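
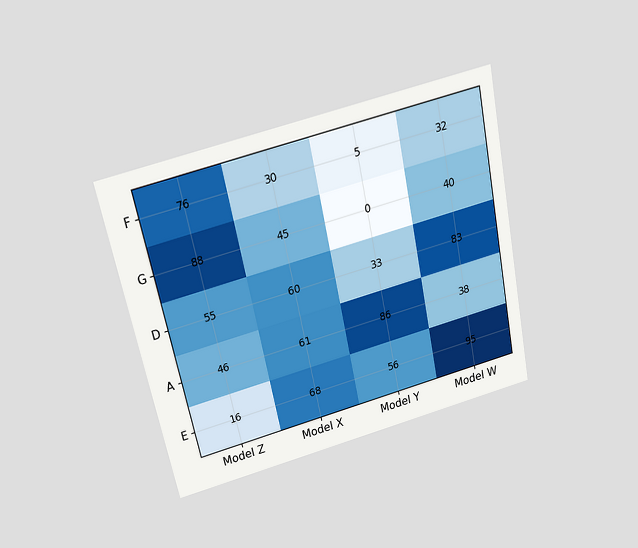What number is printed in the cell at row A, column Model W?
The chart is tilted about 12° counter-clockwise and viewed slightly from above. The (A, Model W) cell reads 38.

38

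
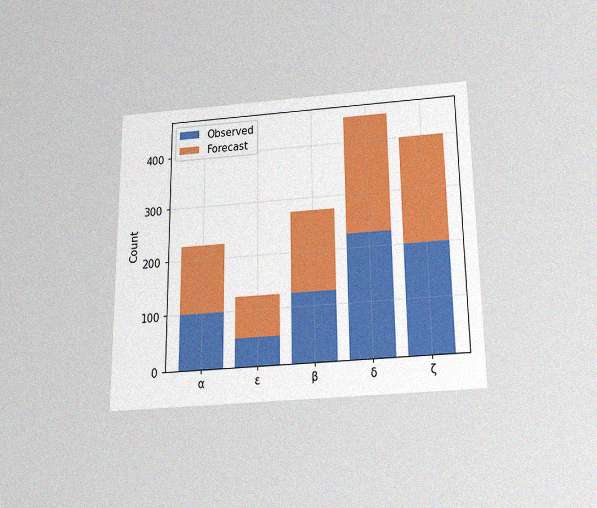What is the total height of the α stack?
The chart is viewed slightly from below, with some photo noise. The α stack's top reaches 225 on the y-axis.

225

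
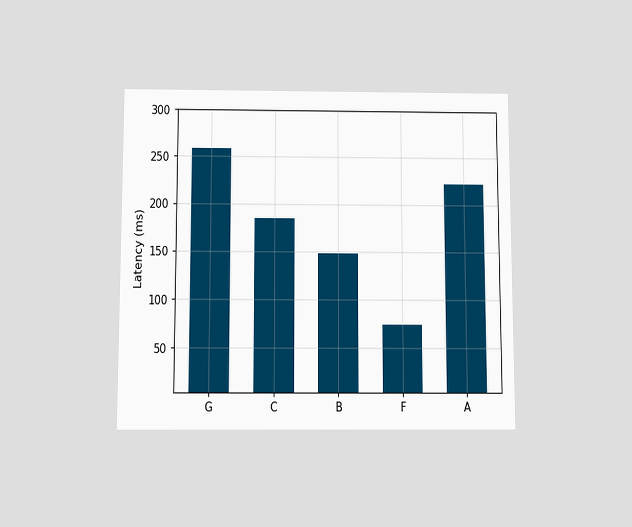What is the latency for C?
185ms

The chart is viewed slightly from below. Reading along the chart's y-axis, the C bar reaches 185ms.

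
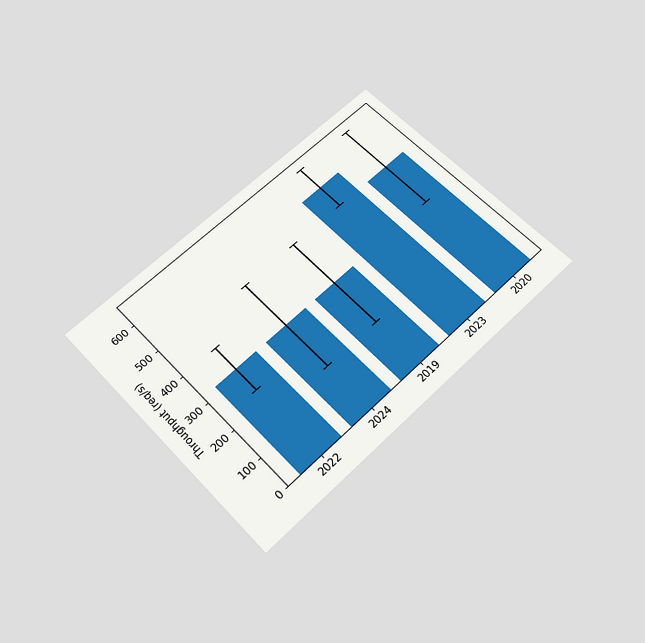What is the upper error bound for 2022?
The chart is tilted about 44° counter-clockwise and viewed slightly from below. The 2022 bar's upper whisker reaches 400req/s.

400req/s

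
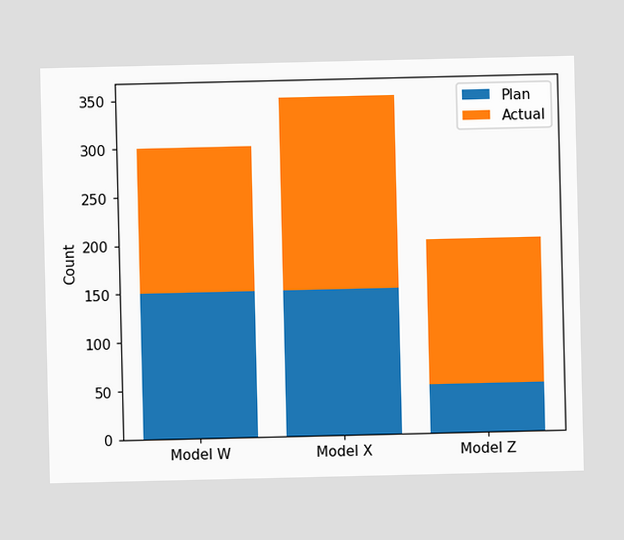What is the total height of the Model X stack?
The Model X stack's top reaches 350 on the y-axis.

350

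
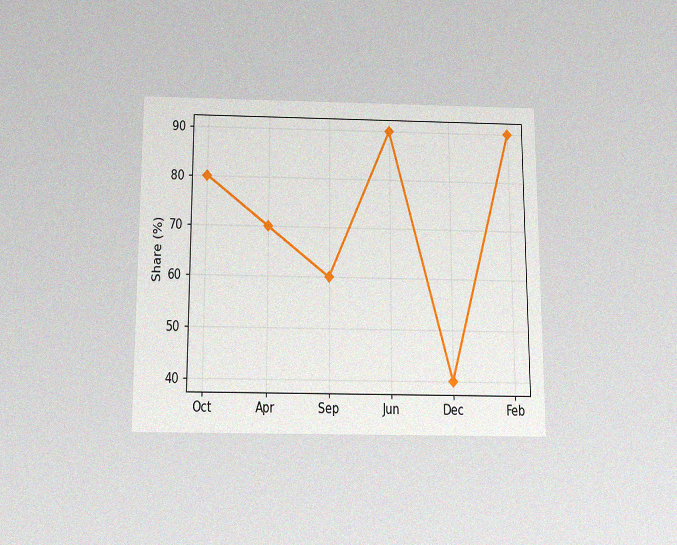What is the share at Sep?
The chart is viewed slightly from below, with some photo noise. At Sep, the line is at 60%.

60%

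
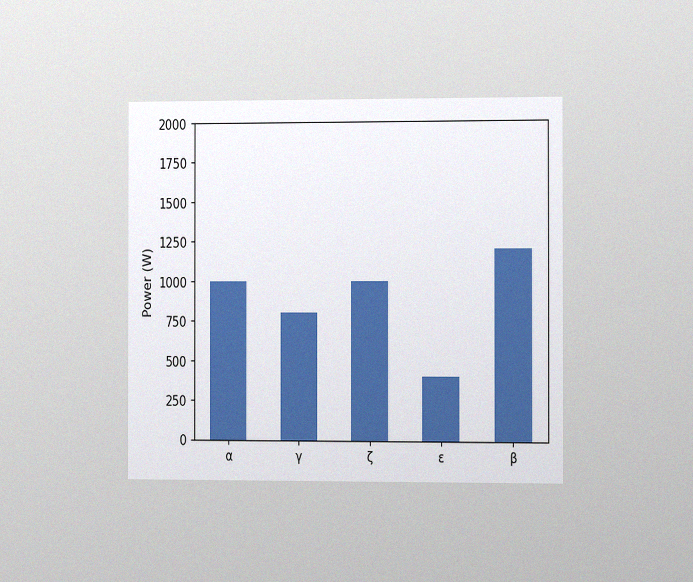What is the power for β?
The chart is viewed slightly from the right, with some photo noise. Reading along the chart's y-axis, the β bar reaches 1200W.

1200W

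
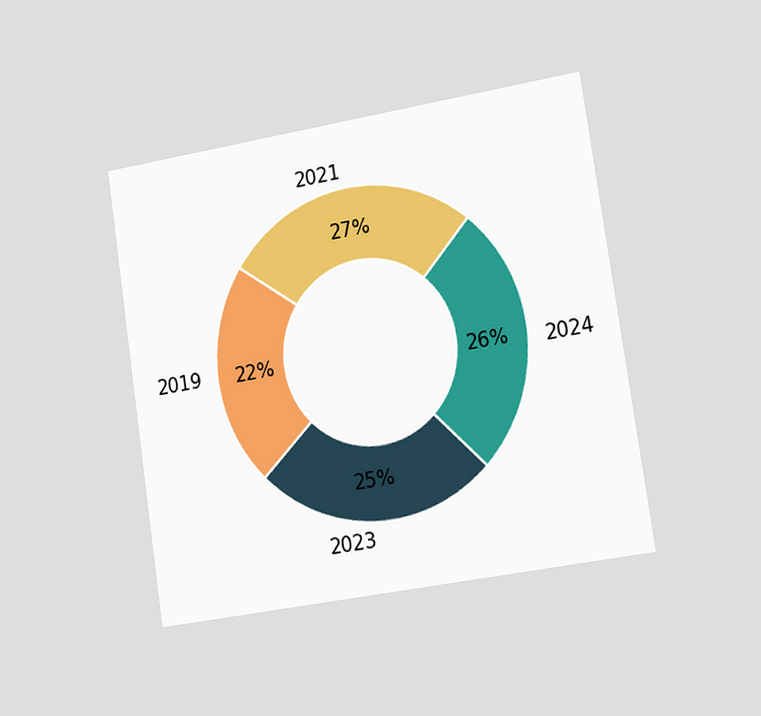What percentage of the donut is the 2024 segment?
26%

The chart is tilted about 9° counter-clockwise and viewed slightly from the right. The 2024 segment takes up 26% of the ring.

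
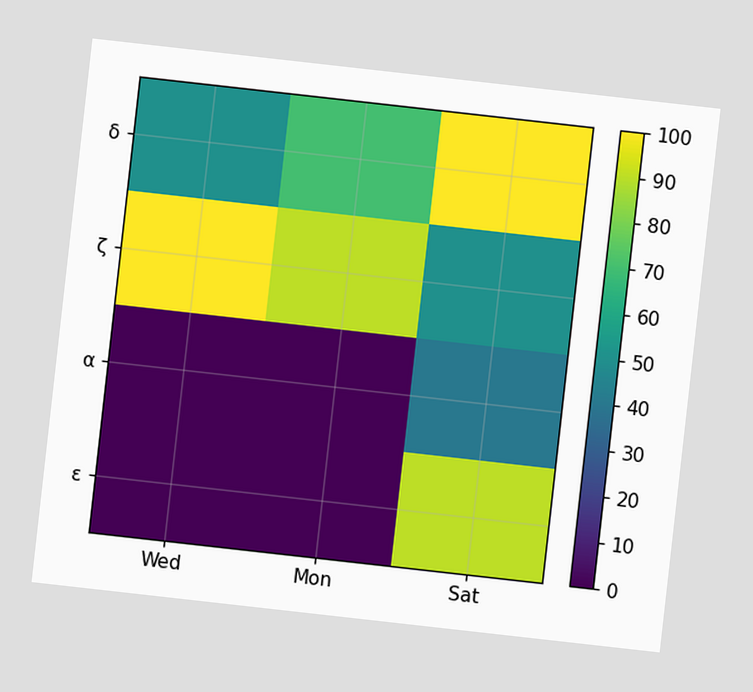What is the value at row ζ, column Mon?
The chart is tilted about 6° clockwise. Matching cell (ζ, Mon) against the colorbar gives 90.

90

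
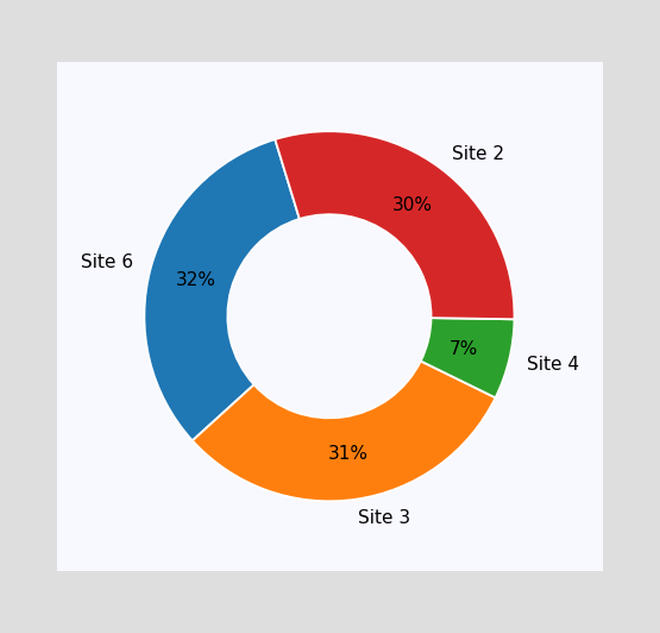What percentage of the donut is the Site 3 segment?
The Site 3 segment takes up 31% of the ring.

31%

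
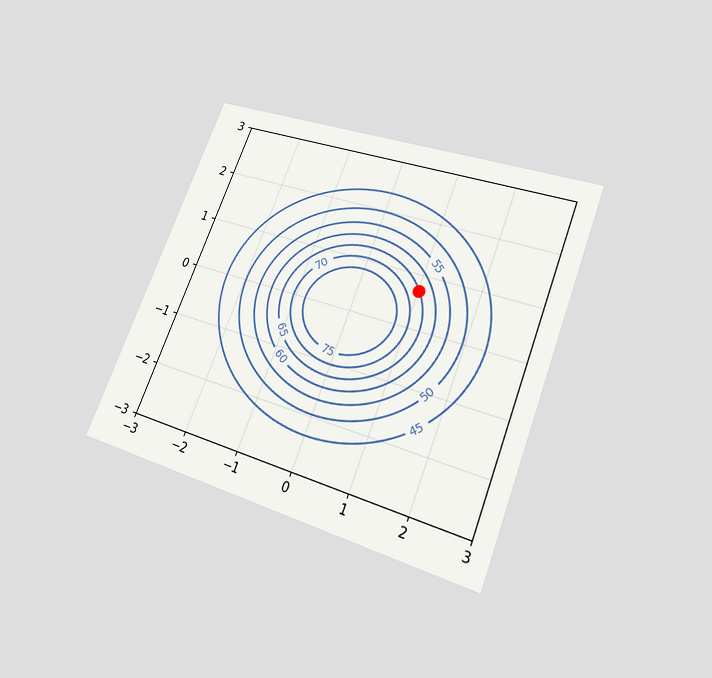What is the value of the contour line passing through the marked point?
65

The chart is tilted about 21° clockwise and viewed slightly from below. The marked point sits on the contour labelled 65.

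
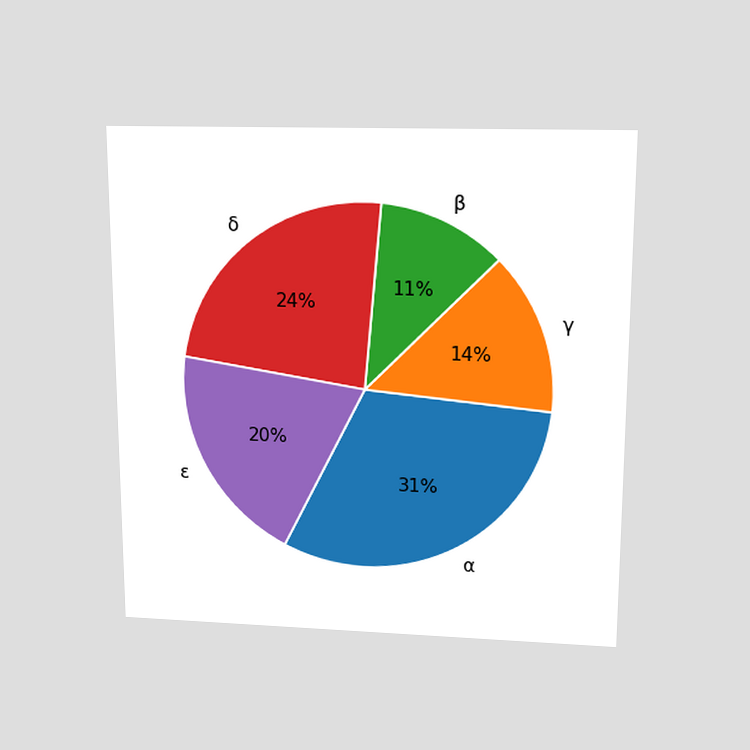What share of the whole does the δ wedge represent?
The chart is viewed slightly from above. The δ slice takes up 24% of the pie.

24%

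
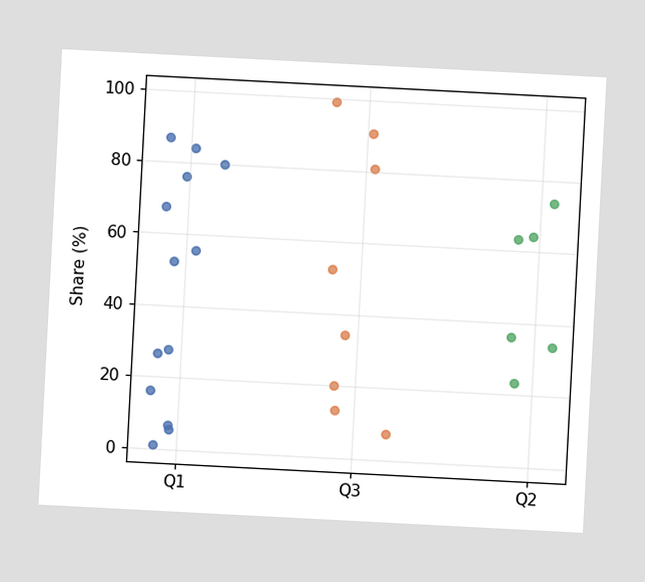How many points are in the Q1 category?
The chart is tilted about 3° clockwise. Counting the markers in the Q1 column gives 13.

13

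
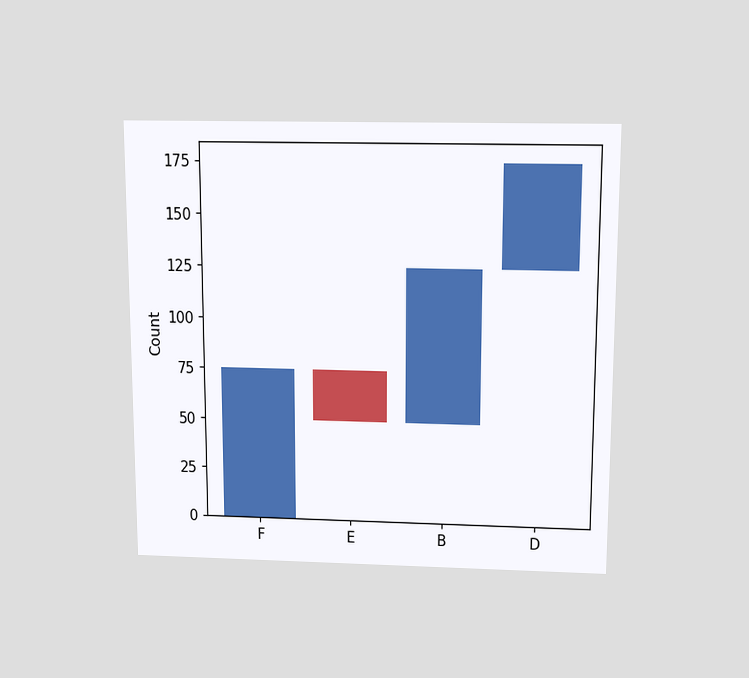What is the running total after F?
75

The chart is viewed slightly from above. After F the running total reaches 75.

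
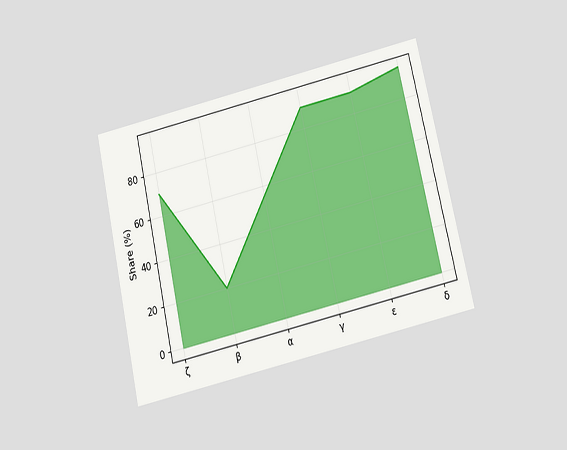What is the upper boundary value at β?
The chart is tilted about 13° counter-clockwise and viewed slightly from below. At β the upper boundary is at 20%.

20%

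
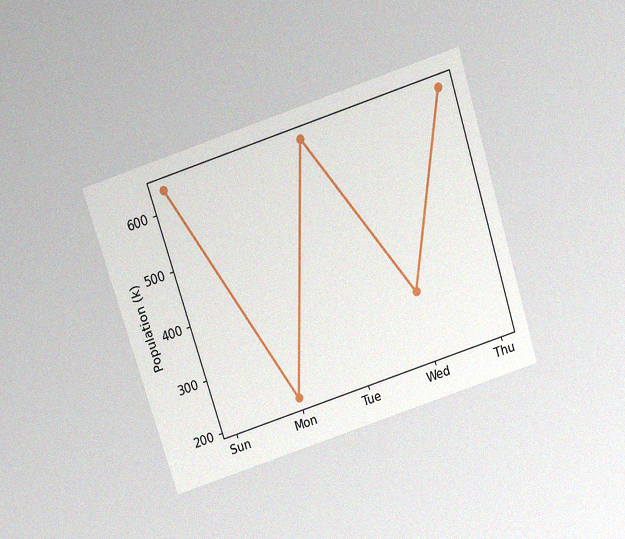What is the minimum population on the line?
The chart is tilted about 18° counter-clockwise and viewed slightly from above, with some photo noise. The lowest point is at Mon, and reading across to the y-axis gives 212k.

212k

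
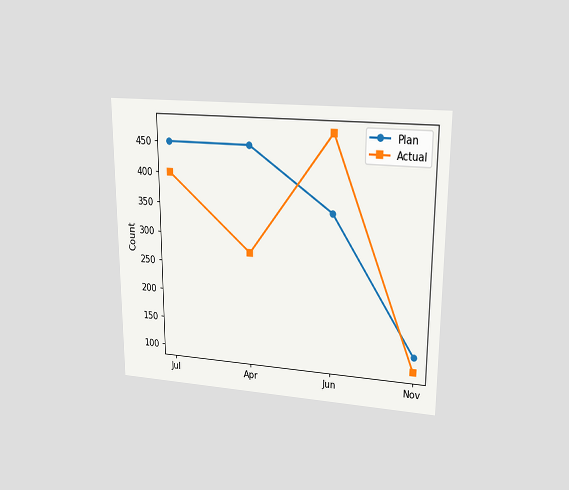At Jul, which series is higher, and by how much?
Plan, by 50

The chart is viewed at a slight angle. At Jul, Plan sits above the other line by 50.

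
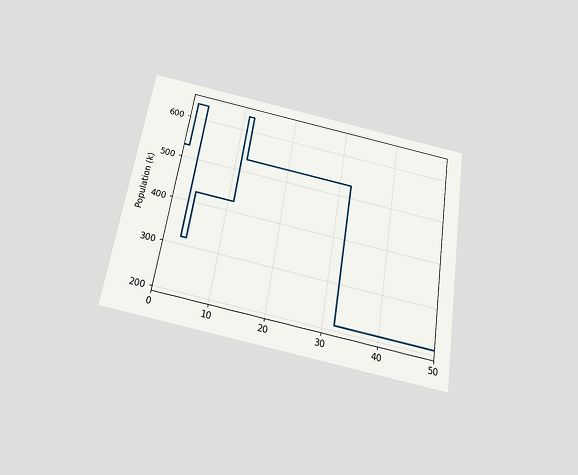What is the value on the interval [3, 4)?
318k

The chart is tilted about 9° clockwise and viewed slightly from below. On [3, 4) the step sits at 318k.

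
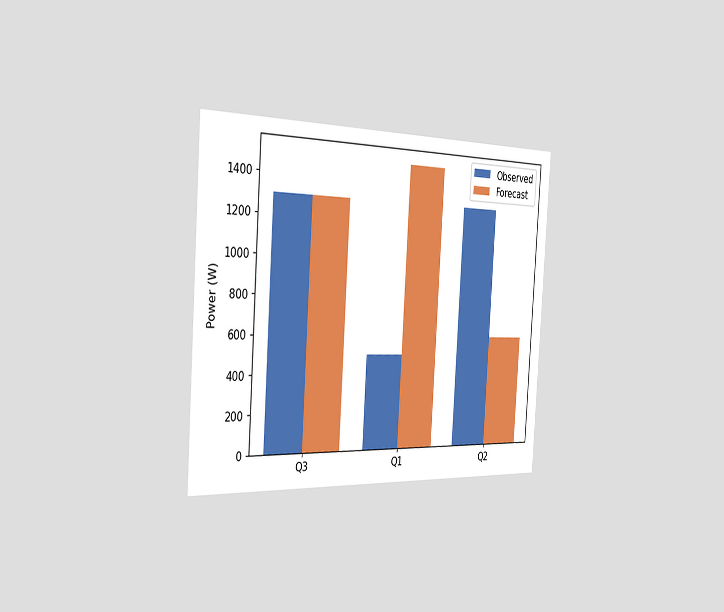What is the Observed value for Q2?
1300W

The chart is tilted about 4° clockwise and viewed slightly from the left. The Observed bar at Q2 reaches 1300W on the y-axis.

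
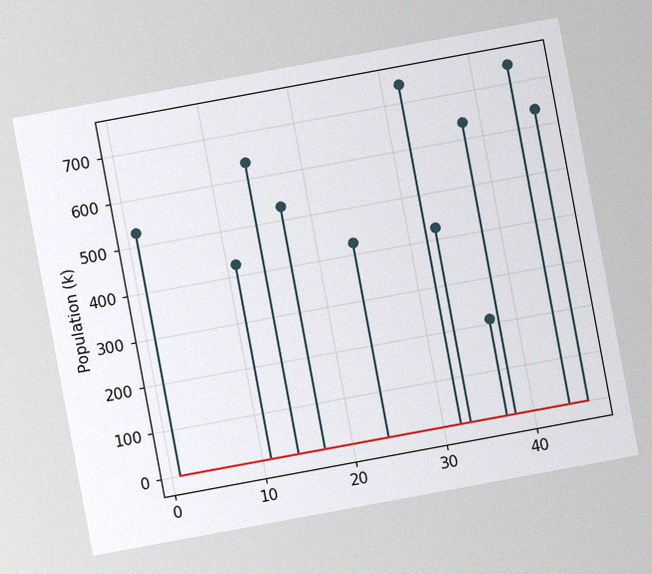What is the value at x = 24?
The chart is tilted about 10° counter-clockwise, with some photo noise. The stem at x=24 reaches 424k.

424k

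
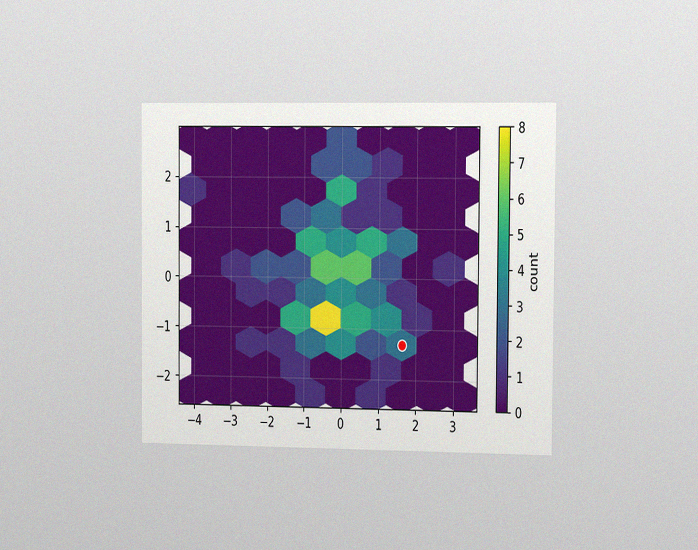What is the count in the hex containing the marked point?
The chart is viewed slightly from the right, with some photo noise. The marked hex reads 3 on the colorbar.

3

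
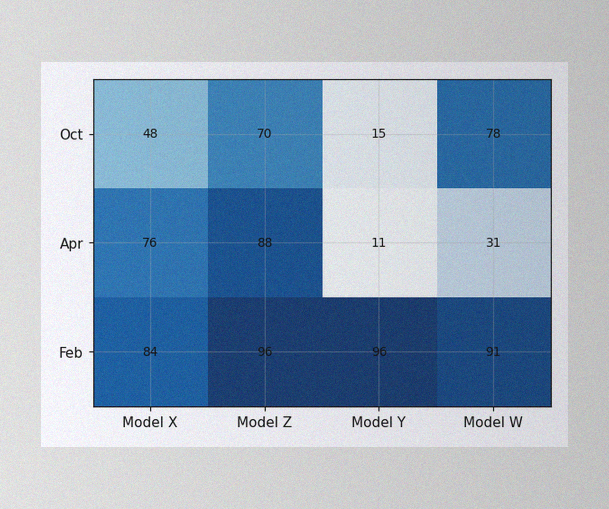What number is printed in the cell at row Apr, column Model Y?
The image has some photo noise and uneven lighting. The (Apr, Model Y) cell reads 11.

11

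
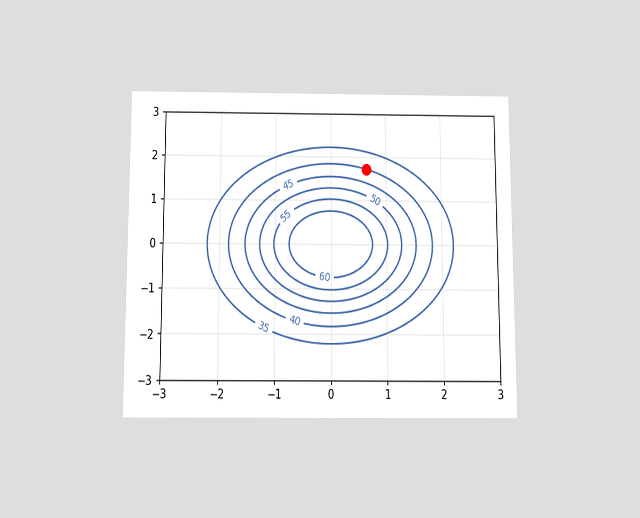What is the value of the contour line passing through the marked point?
The chart is viewed slightly from below. The marked point sits on the contour labelled 40.

40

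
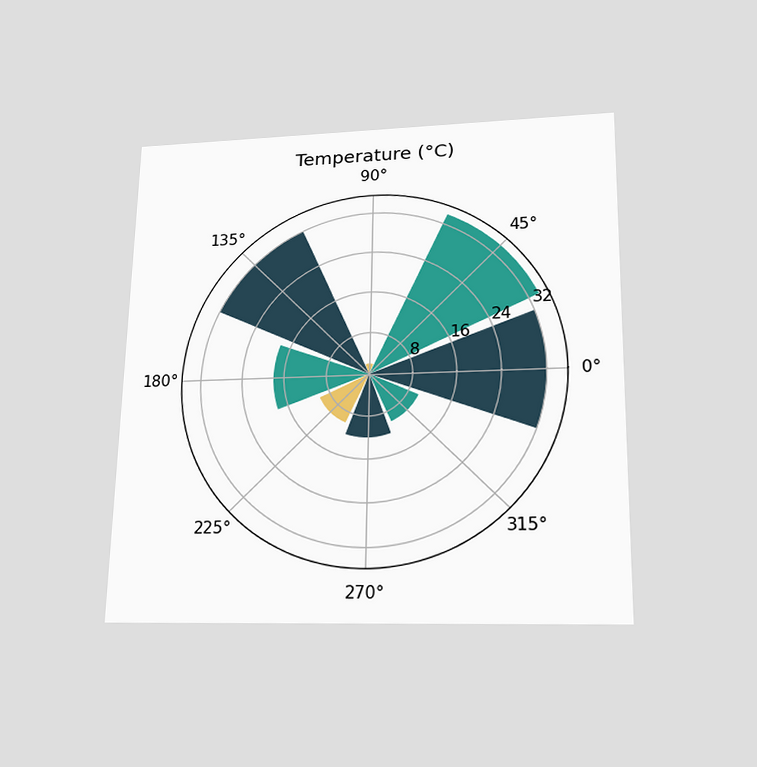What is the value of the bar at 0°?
The chart is viewed slightly from below. The bar at 0° reaches 32°C on the radial axis.

32°C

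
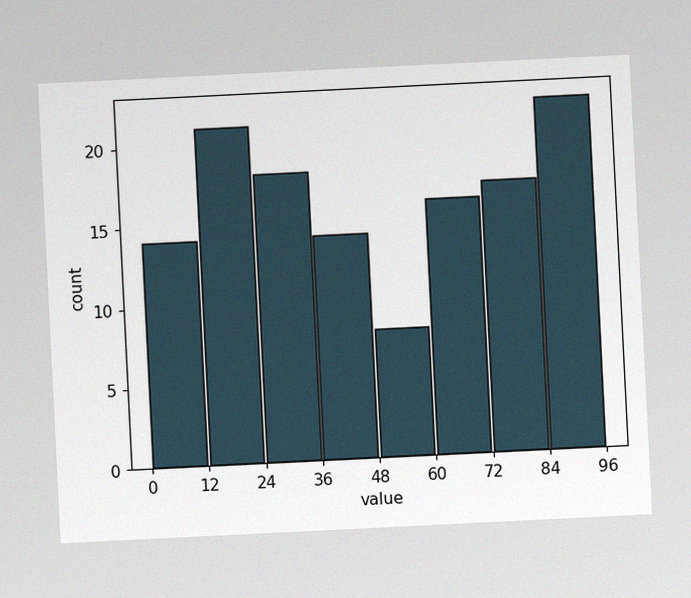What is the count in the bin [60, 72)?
16

The chart is tilted about 3° counter-clockwise, with some photo noise. The [60, 72) bin has height 16.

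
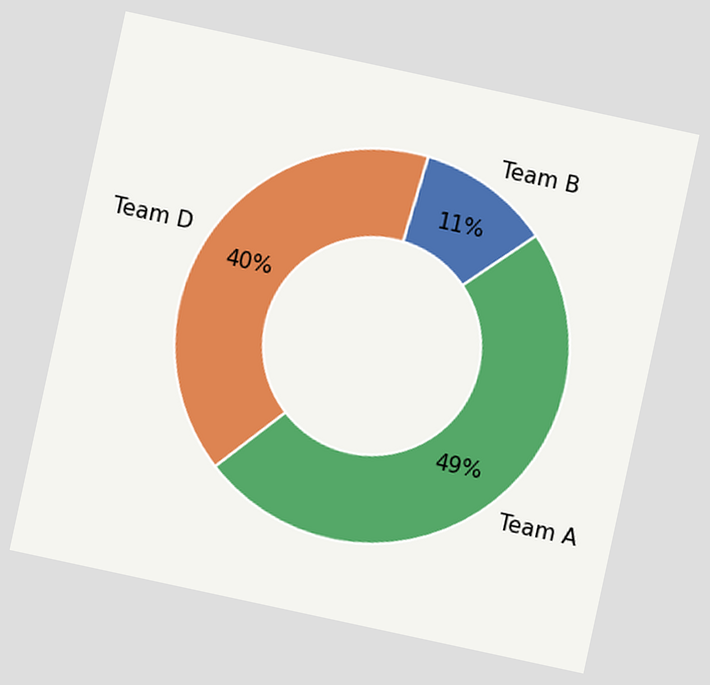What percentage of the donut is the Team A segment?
The chart is tilted about 12° clockwise. The Team A segment takes up 49% of the ring.

49%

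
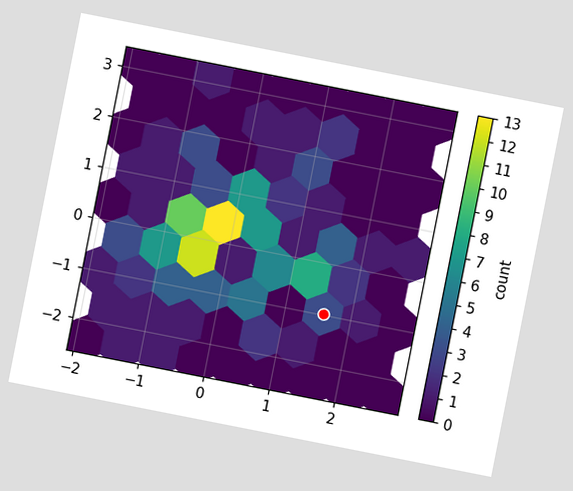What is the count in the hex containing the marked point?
The chart is tilted about 11° clockwise. The marked hex reads 3 on the colorbar.

3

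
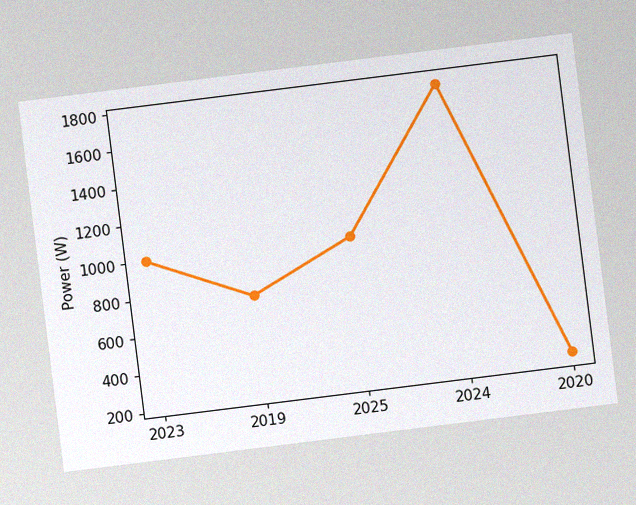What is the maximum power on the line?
The chart is tilted about 7° counter-clockwise, with some photo noise. The highest point is at 2024, and reading across to the y-axis gives 1750W.

1750W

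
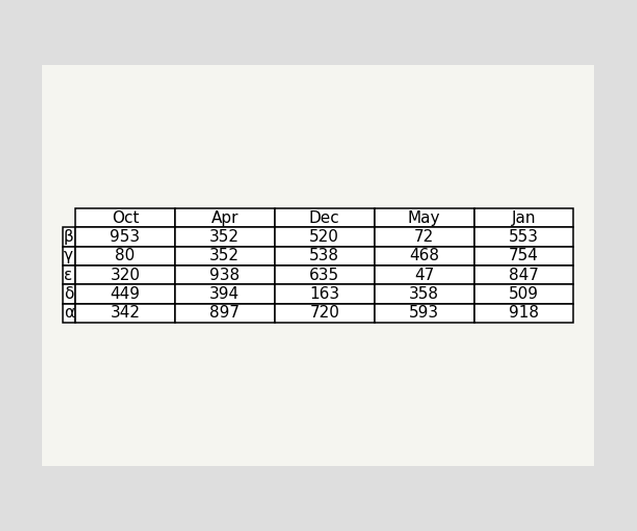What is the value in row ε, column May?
47

The (ε, May) cell reads 47.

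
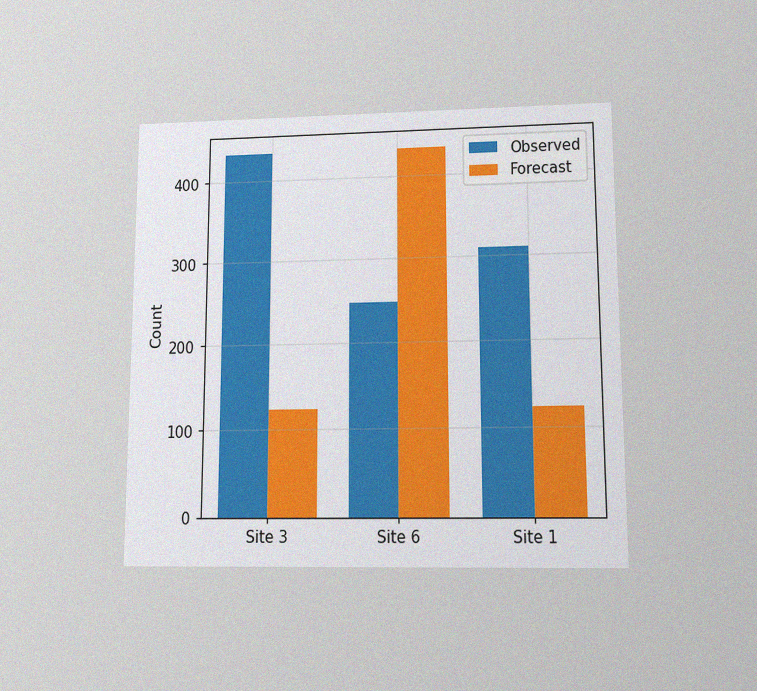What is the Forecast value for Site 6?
434

The chart is viewed at a slight angle, with some photo noise. The Forecast bar at Site 6 reaches 434 on the y-axis.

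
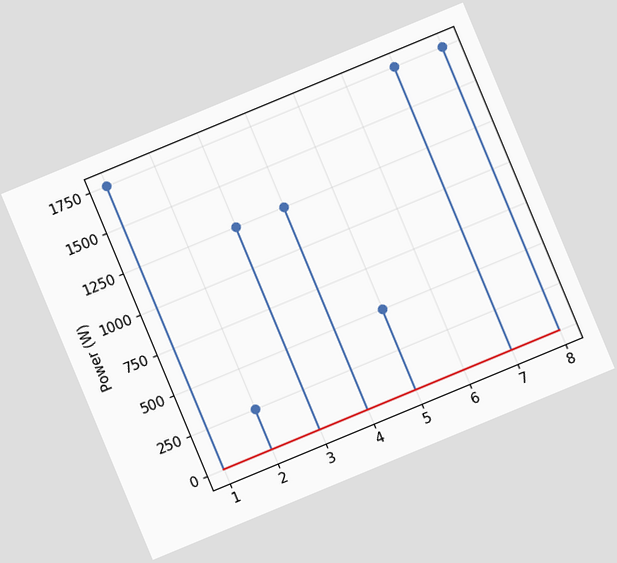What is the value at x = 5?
The chart is tilted about 23° counter-clockwise. The stem at x=5 reaches 500W.

500W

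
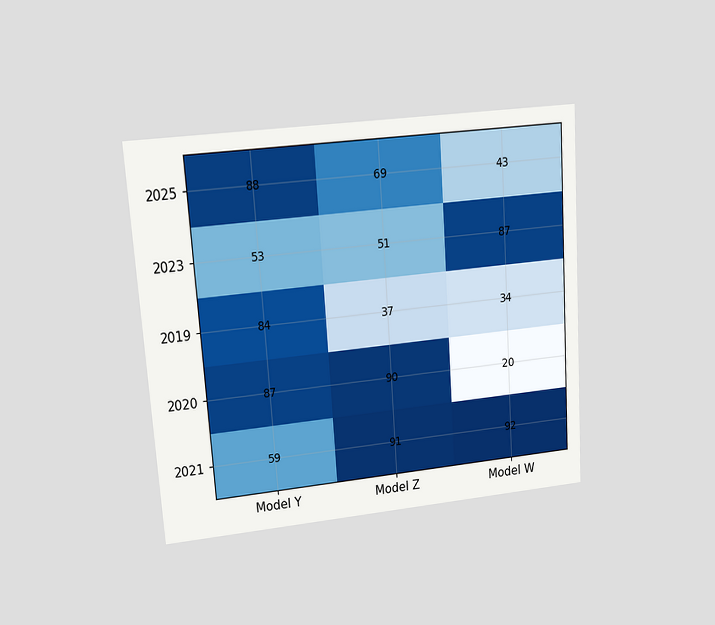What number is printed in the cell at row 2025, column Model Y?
88

The chart is tilted about 4° counter-clockwise and viewed at a slight angle. The (2025, Model Y) cell reads 88.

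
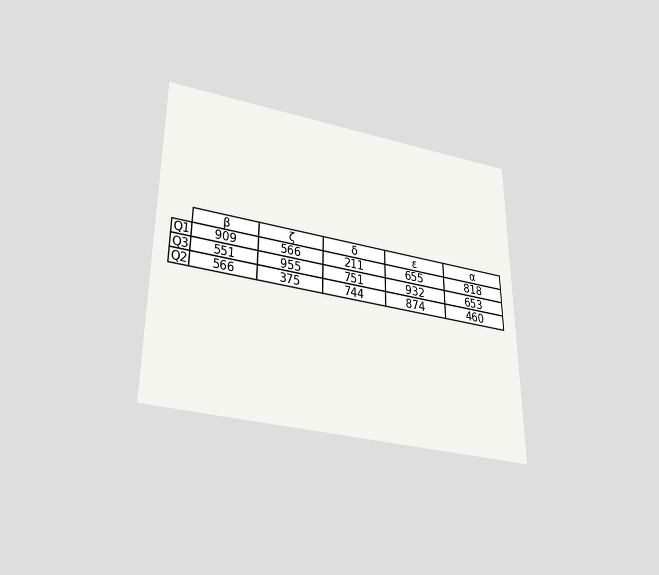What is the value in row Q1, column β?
909

The chart is viewed slightly from below. The (Q1, β) cell reads 909.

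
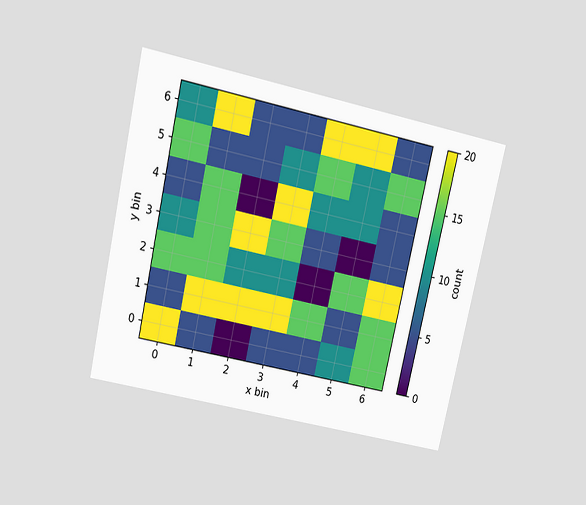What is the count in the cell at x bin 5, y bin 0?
10

The chart is tilted about 12° clockwise and viewed at a slight angle. Matching the cell (5, 0) against the colorbar gives 10.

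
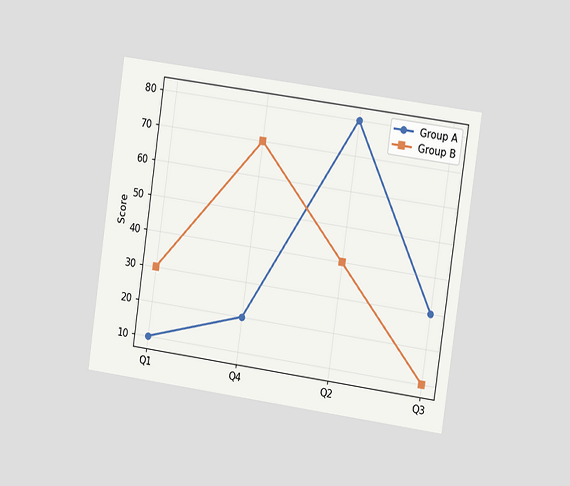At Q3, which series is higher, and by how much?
Group A, by 20

The chart is tilted about 8° clockwise and viewed slightly from the right. At Q3, Group A sits above the other line by 20.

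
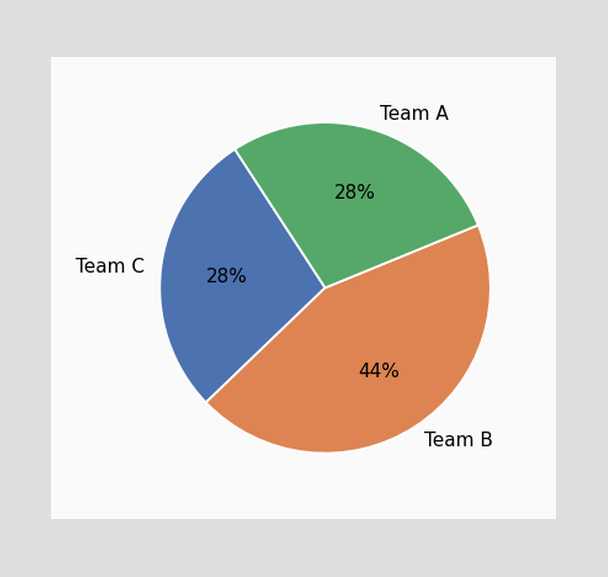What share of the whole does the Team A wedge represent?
28%

The Team A slice takes up 28% of the pie.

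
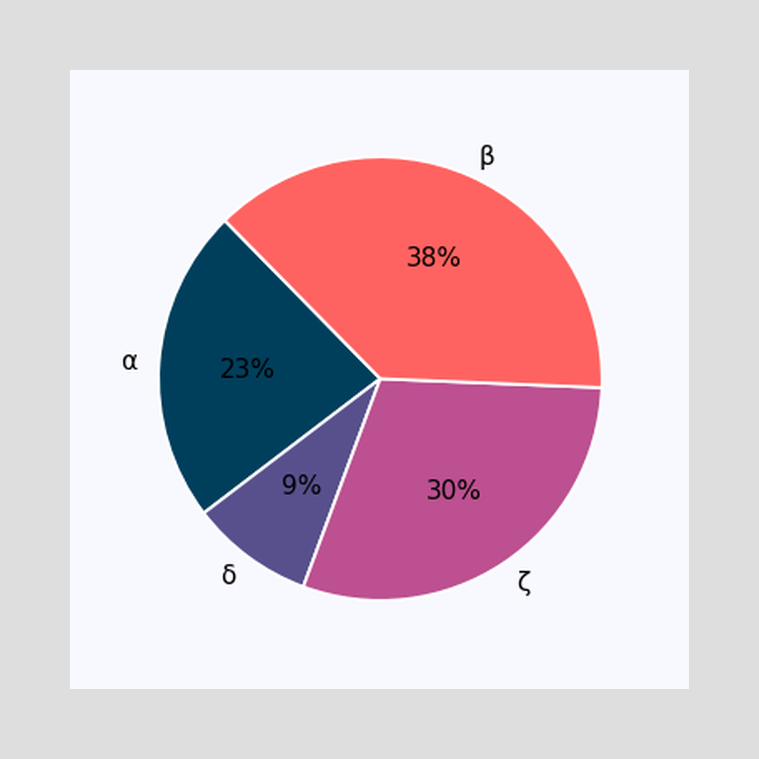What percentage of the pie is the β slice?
The β slice takes up 38% of the pie.

38%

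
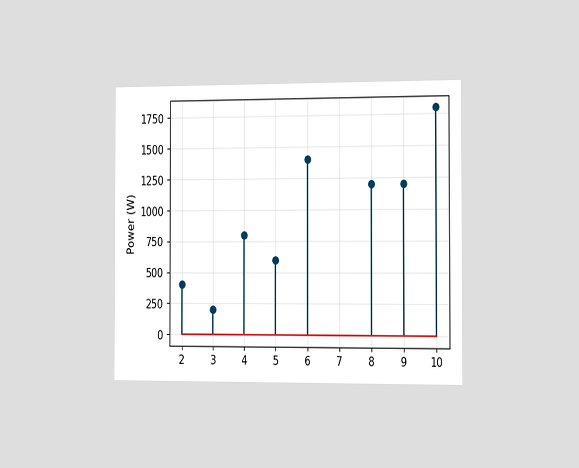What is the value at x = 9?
The chart is viewed slightly from the right. The stem at x=9 reaches 1200W.

1200W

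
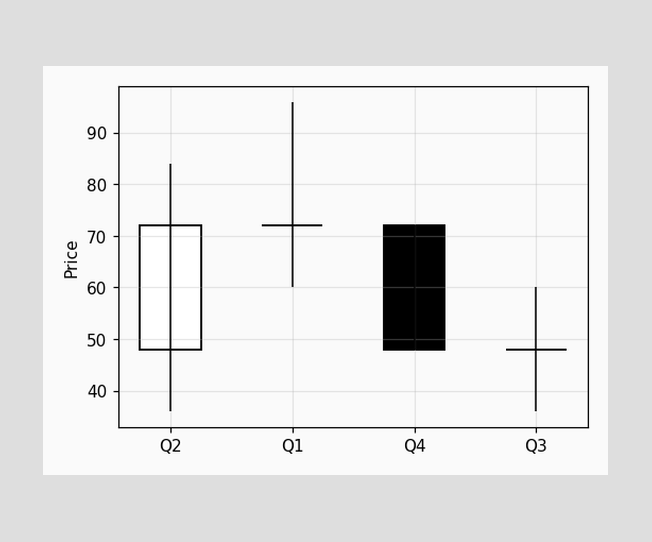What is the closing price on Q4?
48

The Q4 candle closes at 48.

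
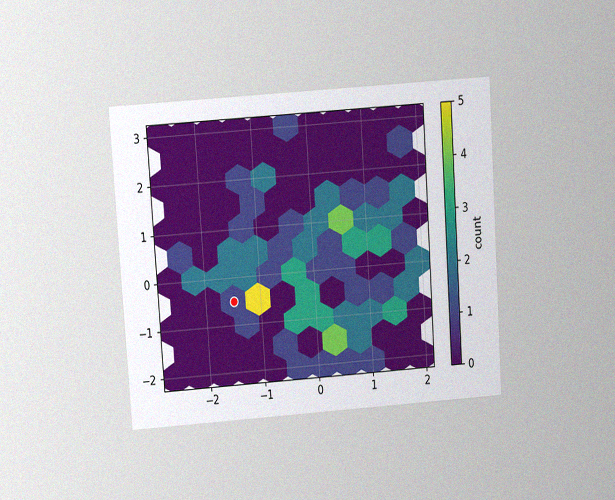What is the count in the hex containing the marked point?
1

The chart is tilted about 4° counter-clockwise and viewed at a slight angle, with some photo noise. The marked hex reads 1 on the colorbar.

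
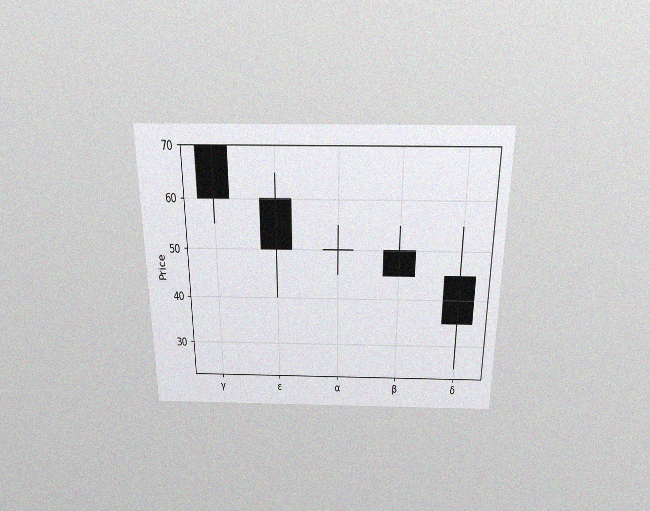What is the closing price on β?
45

The chart is viewed slightly from above, with some photo noise. The β candle closes at 45.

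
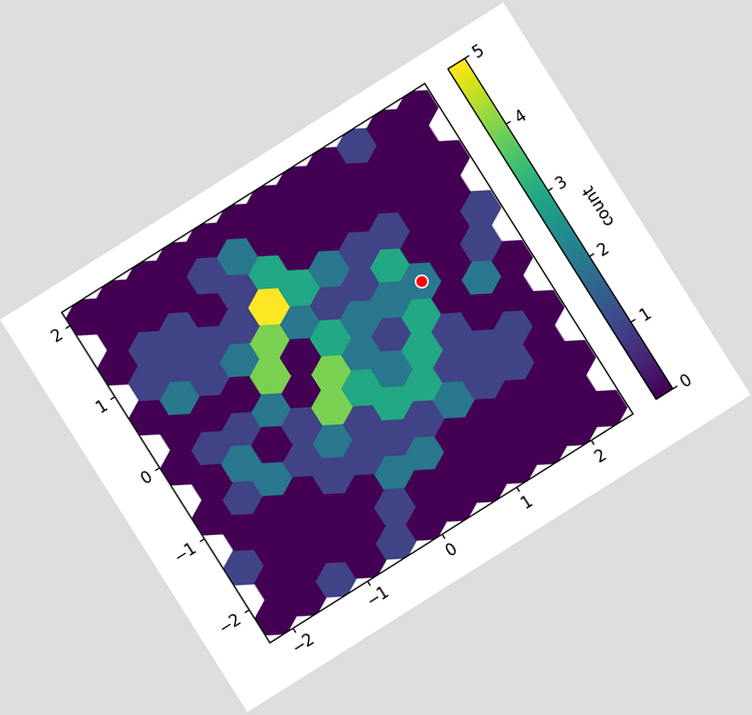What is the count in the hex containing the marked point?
2

The chart is tilted about 32° counter-clockwise. The marked hex reads 2 on the colorbar.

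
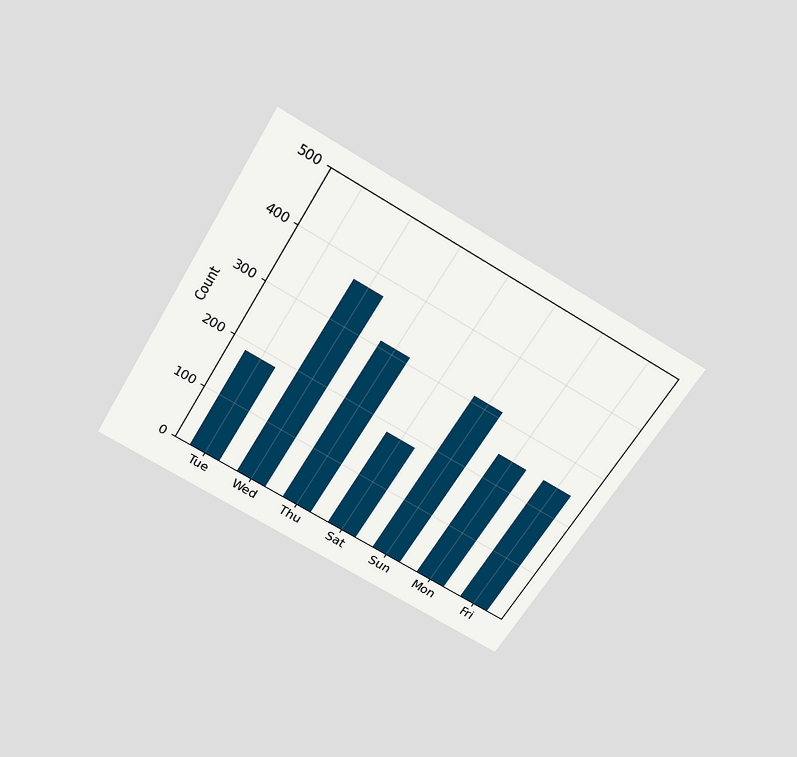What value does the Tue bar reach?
The chart is tilted about 31° clockwise and viewed slightly from above. Reading along the chart's y-axis, the Tue bar reaches 186.

186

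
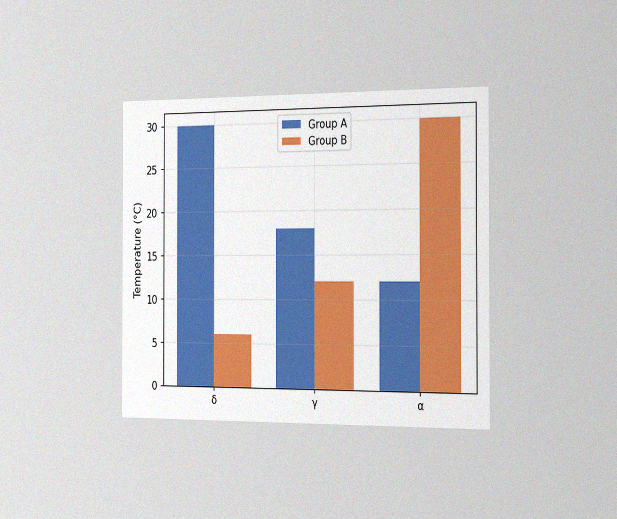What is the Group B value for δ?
The chart is viewed slightly from the right, with some photo noise. The Group B bar at δ reaches 6°C on the y-axis.

6°C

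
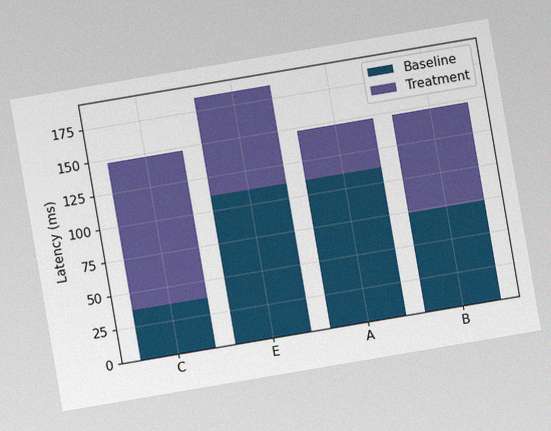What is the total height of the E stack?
The chart is tilted about 10° counter-clockwise, with some photo noise. The E stack's top reaches 185ms on the y-axis.

185ms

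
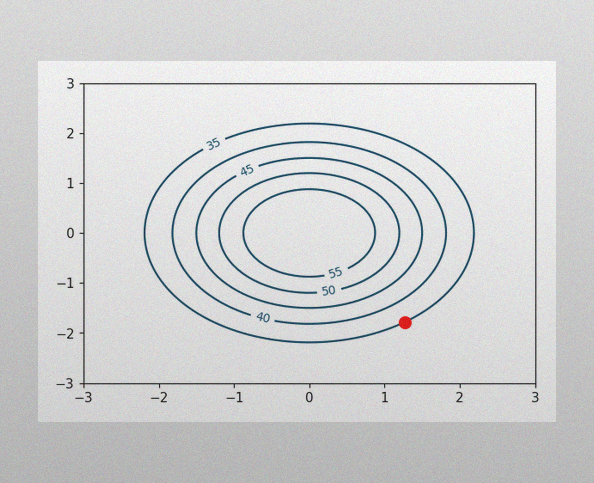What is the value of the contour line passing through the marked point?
35

The image has some photo noise and uneven lighting. The marked point sits on the contour labelled 35.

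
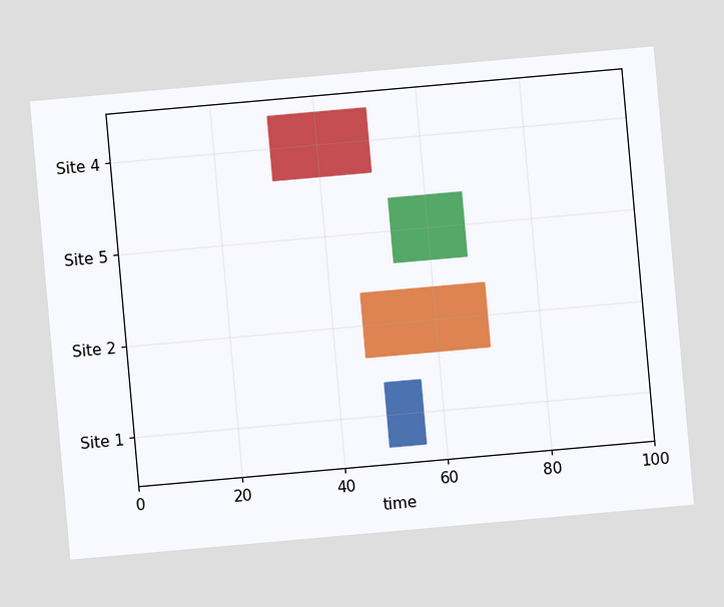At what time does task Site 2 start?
46

The chart is tilted about 5° counter-clockwise. The Site 2 bar begins at t=46.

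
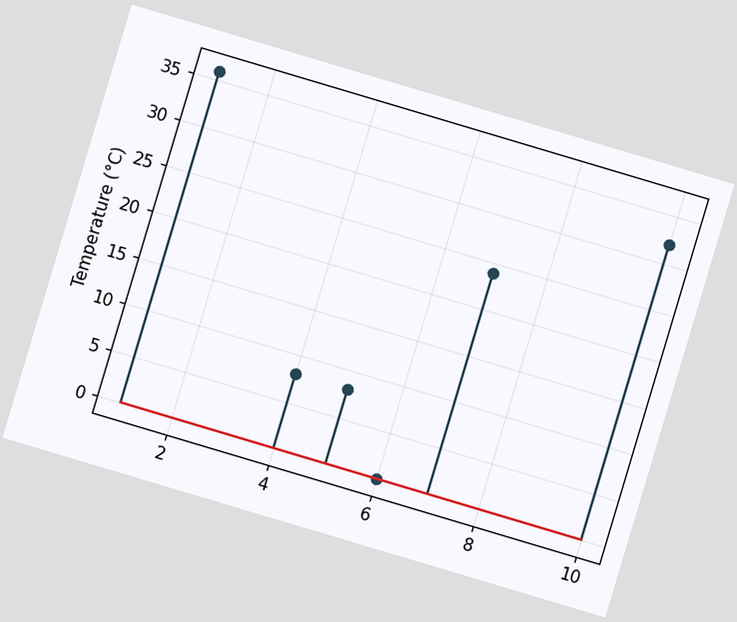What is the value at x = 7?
24°C

The chart is tilted about 17° clockwise. The stem at x=7 reaches 24°C.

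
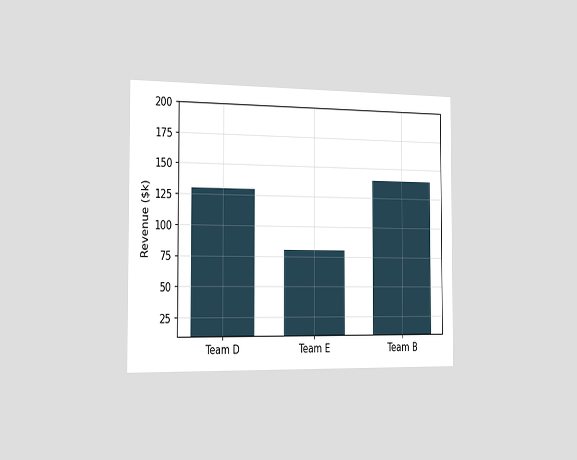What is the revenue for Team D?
$130k

The chart is viewed slightly from the left. Reading along the chart's y-axis, the Team D bar reaches $130k.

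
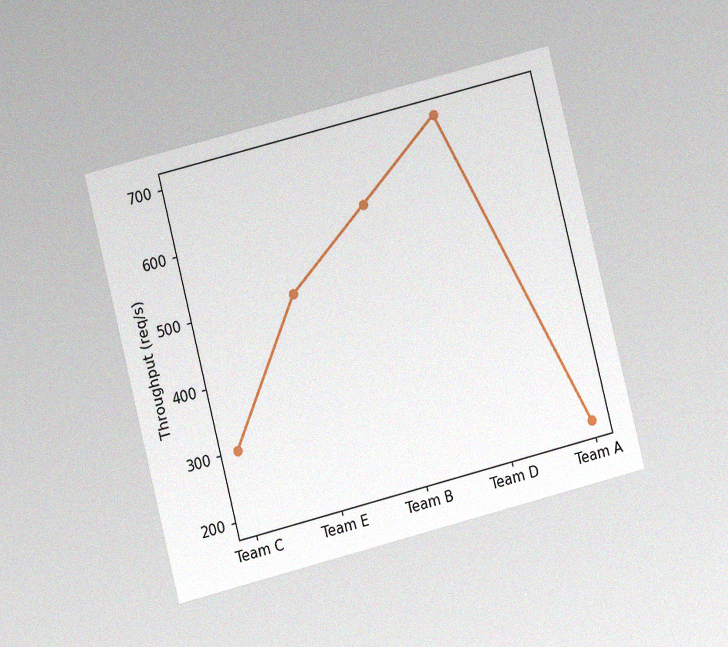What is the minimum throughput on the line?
200req/s

The chart is tilted about 14° counter-clockwise and viewed at a slight angle, with some photo noise. The lowest point is at Team A, and reading across to the y-axis gives 200req/s.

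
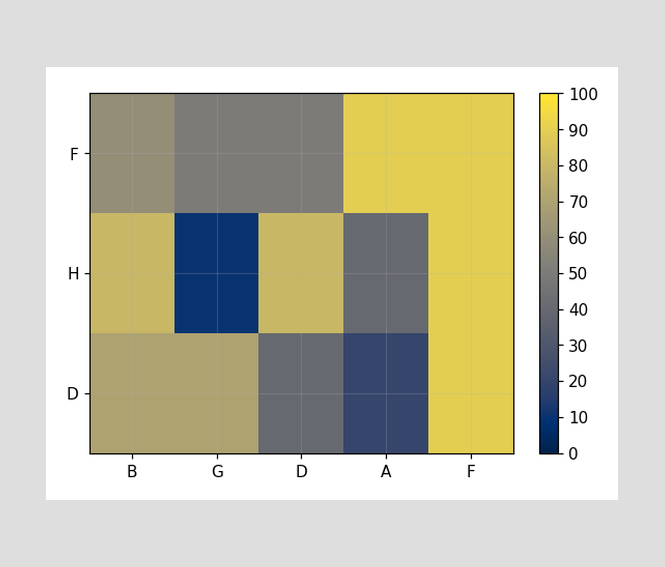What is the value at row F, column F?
Matching cell (F, F) against the colorbar gives 90.

90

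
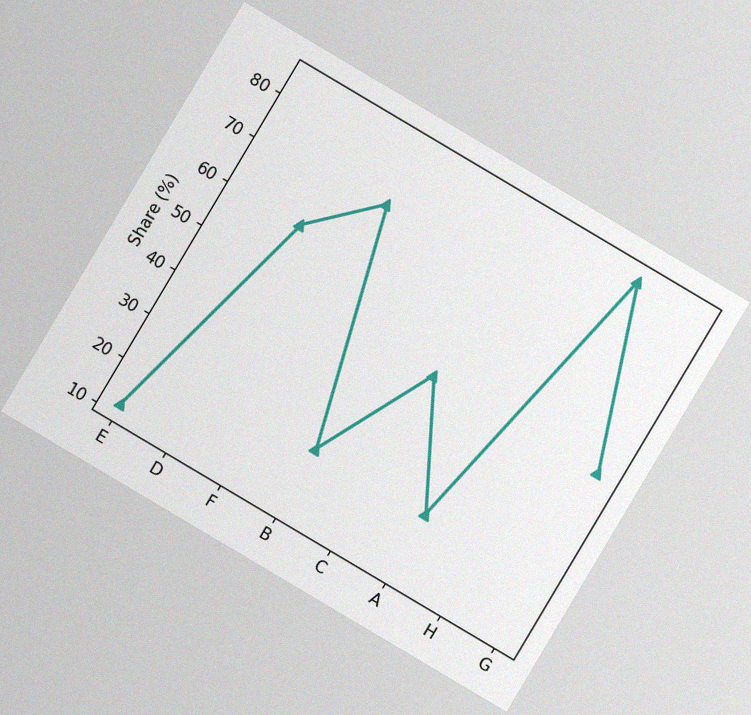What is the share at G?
The chart is tilted about 31° clockwise, with some photo noise. At G, the line is at 48%.

48%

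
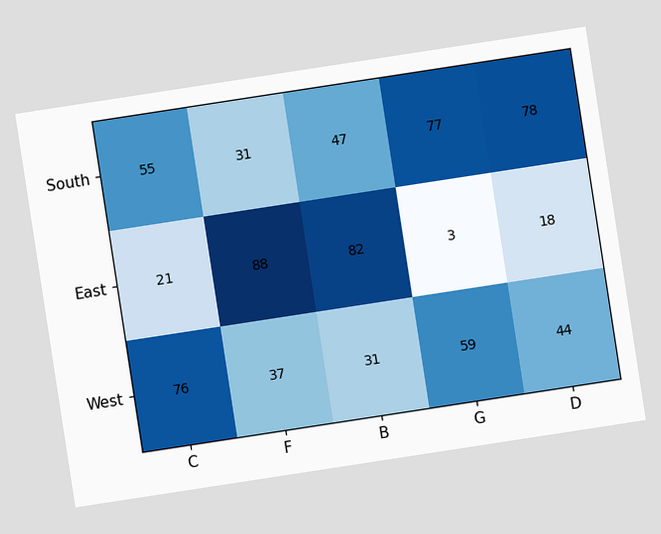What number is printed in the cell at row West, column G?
59

The chart is tilted about 9° counter-clockwise. The (West, G) cell reads 59.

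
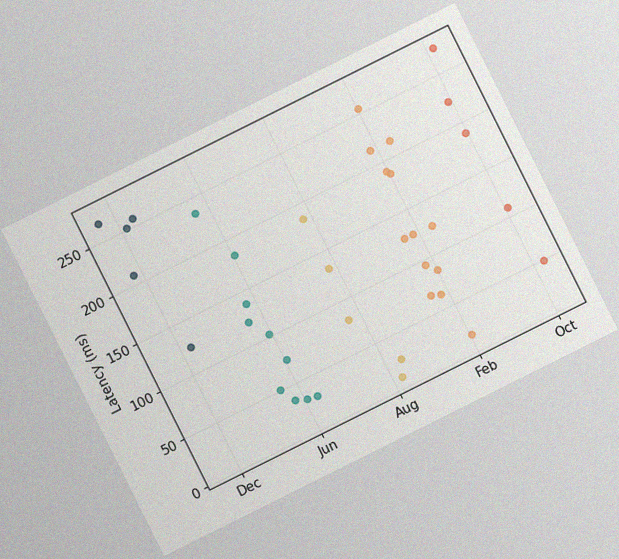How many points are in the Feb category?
13

The chart is tilted about 27° counter-clockwise, with some photo noise. Counting the markers in the Feb column gives 13.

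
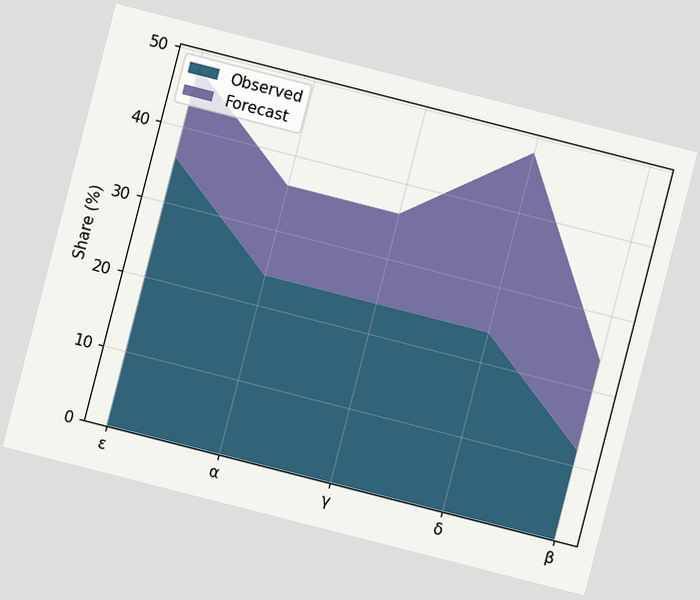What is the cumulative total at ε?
The chart is tilted about 14° clockwise. The stacked total at ε reaches 48%.

48%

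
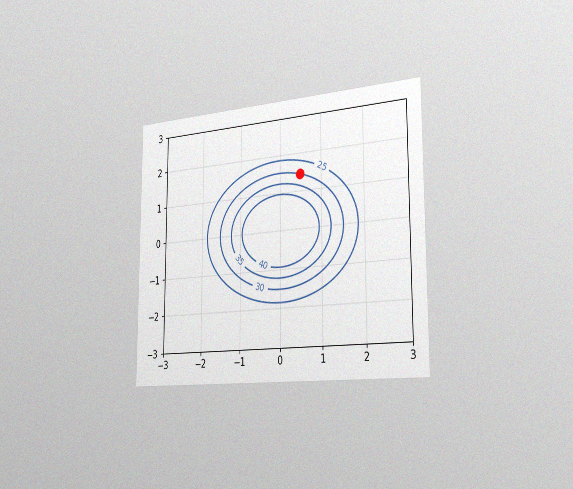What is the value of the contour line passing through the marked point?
The chart is viewed slightly from the right, with some photo noise. The marked point sits on the contour labelled 30.

30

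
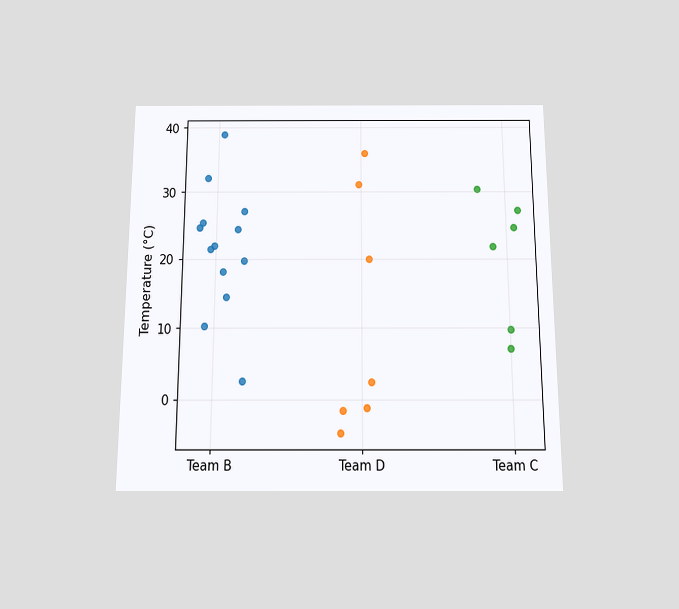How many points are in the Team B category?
13

The chart is viewed slightly from below. Counting the markers in the Team B column gives 13.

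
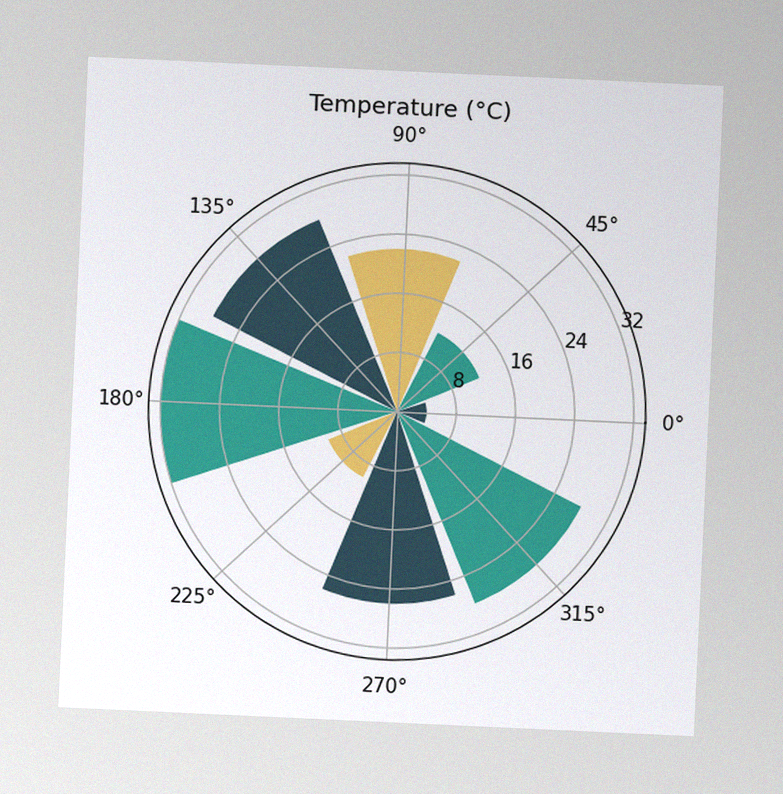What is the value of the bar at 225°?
The chart is tilted about 3° clockwise, with some photo noise. The bar at 225° reaches 10°C on the radial axis.

10°C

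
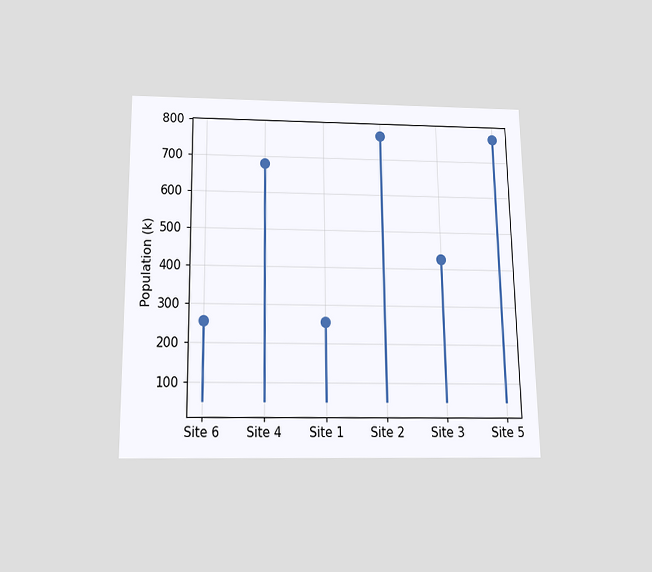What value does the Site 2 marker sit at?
The chart is viewed slightly from below. The Site 2 marker sits at 765k.

765k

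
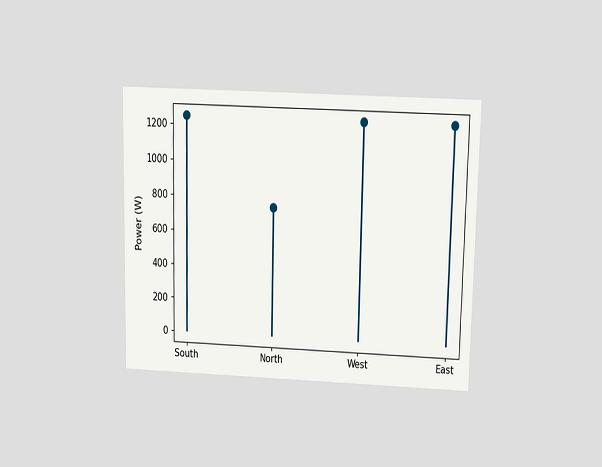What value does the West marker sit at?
The chart is viewed slightly from above. The West marker sits at 1250W.

1250W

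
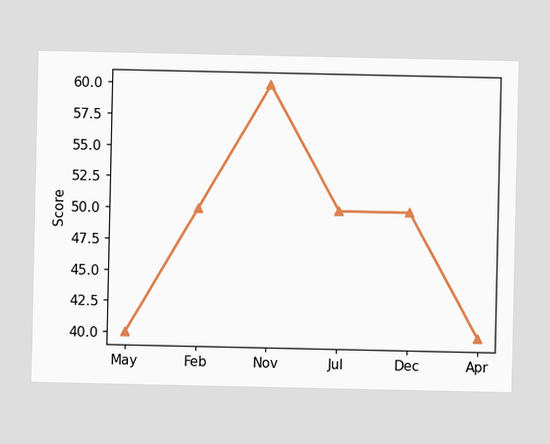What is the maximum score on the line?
60

The highest point is at Nov, and reading across to the y-axis gives 60.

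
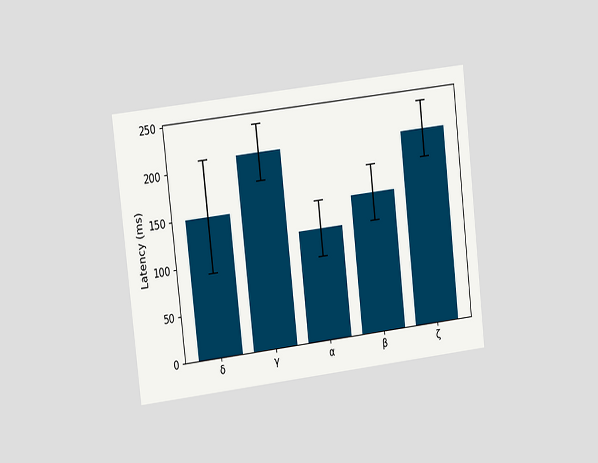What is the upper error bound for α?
150ms

The chart is tilted about 7° counter-clockwise and viewed at a slight angle. The α bar's upper whisker reaches 150ms.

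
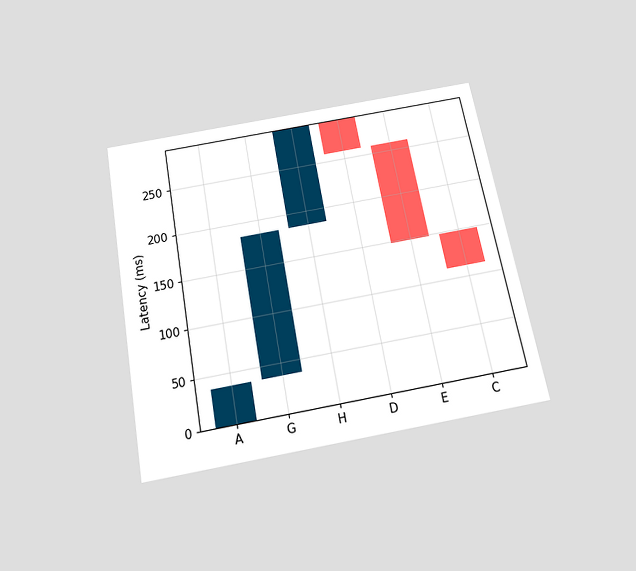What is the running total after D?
The chart is tilted about 10° counter-clockwise and viewed slightly from below. After D the running total reaches 259ms.

259ms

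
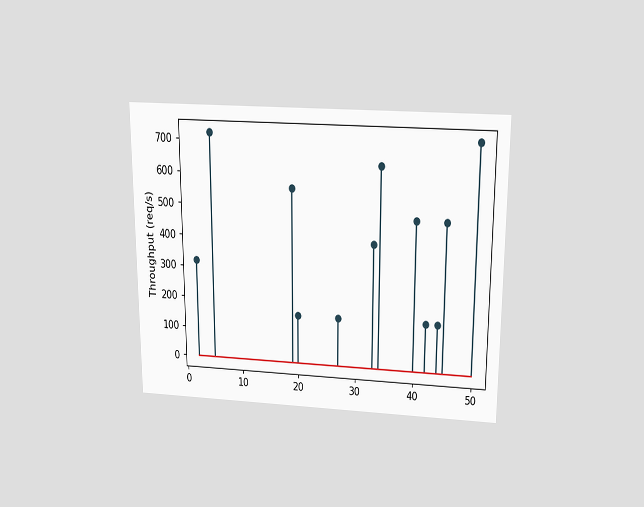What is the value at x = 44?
The chart is viewed slightly from above. The stem at x=44 reaches 160req/s.

160req/s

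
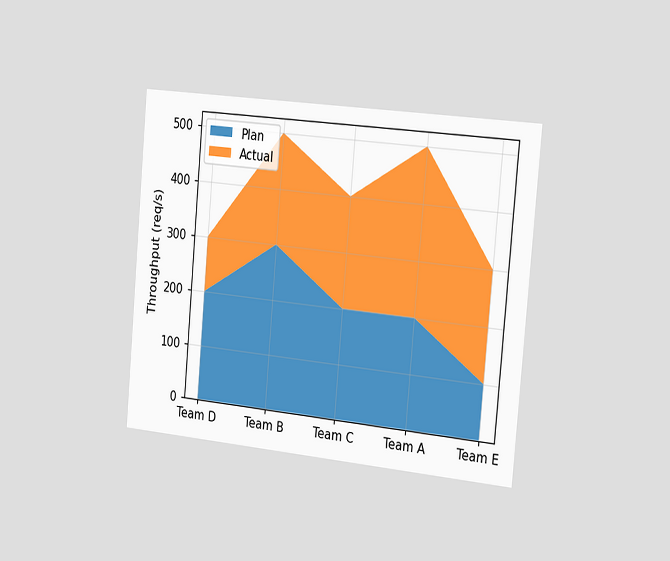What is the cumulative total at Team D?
300req/s

The chart is tilted about 5° clockwise and viewed slightly from the right. The stacked total at Team D reaches 300req/s.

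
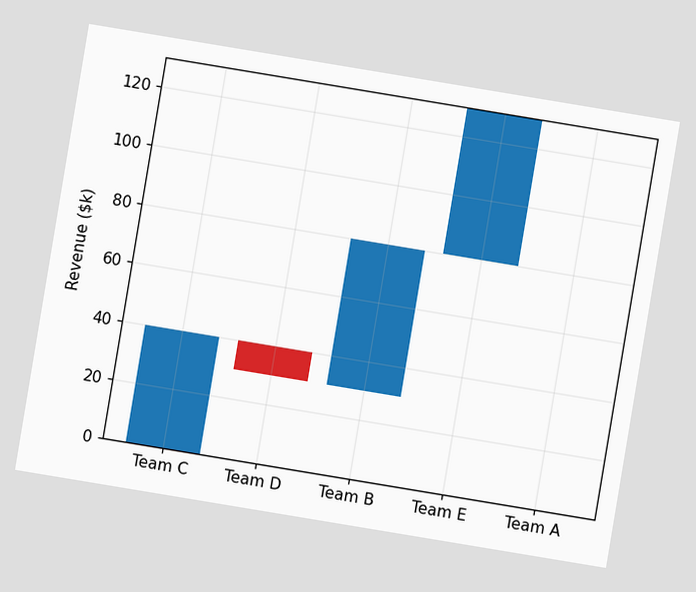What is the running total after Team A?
The chart is tilted about 9° clockwise. After Team A the running total reaches $130k.

$130k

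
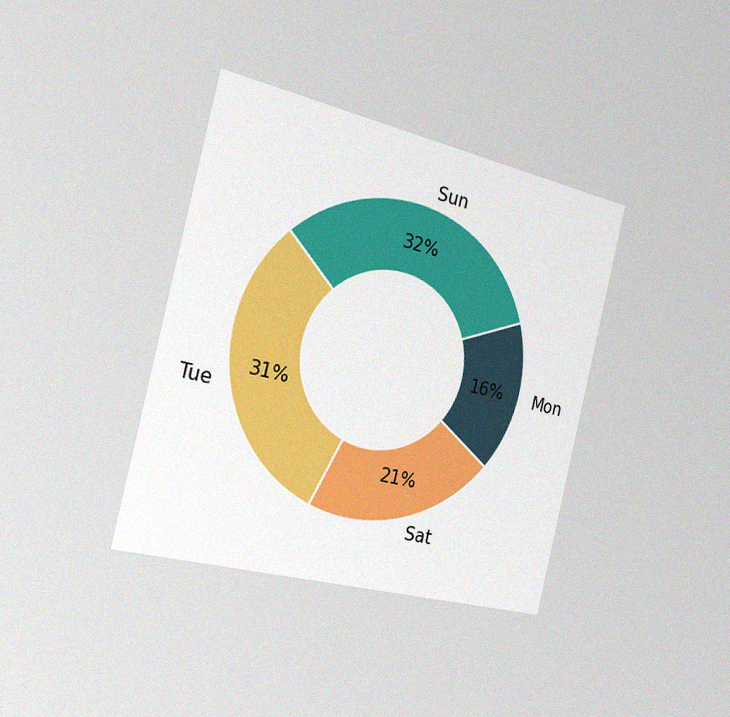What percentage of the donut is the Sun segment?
The chart is tilted about 14° clockwise and viewed slightly from the left, with some photo noise. The Sun segment takes up 32% of the ring.

32%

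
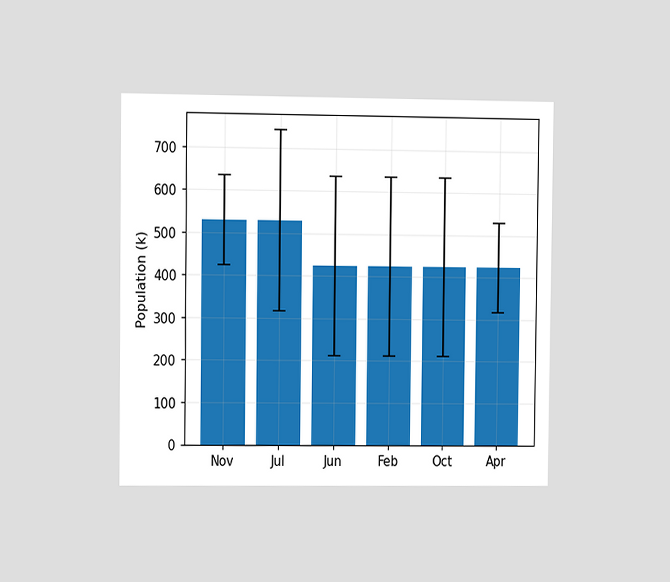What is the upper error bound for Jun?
636k

The chart is viewed slightly from the left. The Jun bar's upper whisker reaches 636k.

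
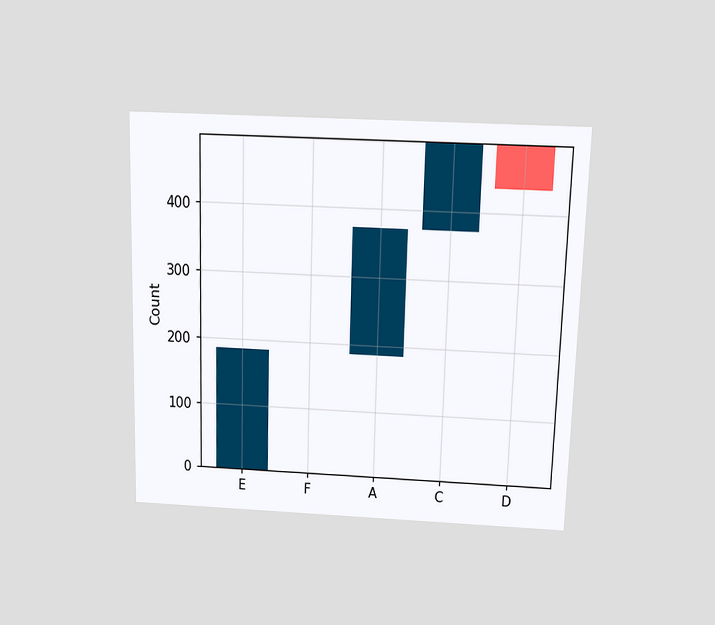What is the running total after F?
186

The chart is viewed slightly from above. After F the running total reaches 186.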